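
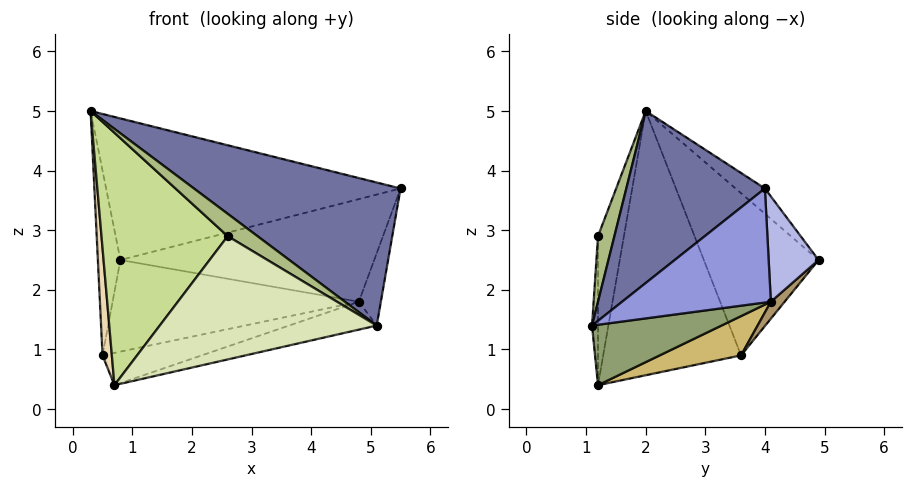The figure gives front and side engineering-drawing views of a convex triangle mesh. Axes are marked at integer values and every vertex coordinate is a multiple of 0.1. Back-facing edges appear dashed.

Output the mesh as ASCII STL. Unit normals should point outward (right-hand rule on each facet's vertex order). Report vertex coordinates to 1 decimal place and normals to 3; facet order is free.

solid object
 facet normal 0.404 -0.602 0.689
  outer loop
   vertex 5.1 1.1 1.4
   vertex 5.5 4.0 3.7
   vertex 0.3 2.0 5.0
  endloop
 endfacet
 facet normal -0.066 0.658 0.750
  outer loop
   vertex 0.8 4.9 2.5
   vertex 0.3 2.0 5.0
   vertex 5.5 4.0 3.7
  endloop
 endfacet
 facet normal 0.932 0.138 -0.336
  outer loop
   vertex 4.8 4.1 1.8
   vertex 5.5 4.0 3.7
   vertex 5.1 1.1 1.4
  endloop
 endfacet
 facet normal 0.193 0.981 -0.019
  outer loop
   vertex 4.8 4.1 1.8
   vertex 0.8 4.9 2.5
   vertex 5.5 4.0 3.7
  endloop
 endfacet
 facet normal 0.222 0.151 -0.963
  outer loop
   vertex 4.8 4.1 1.8
   vertex 5.1 1.1 1.4
   vertex 0.7 1.2 0.4
  endloop
 endfacet
 facet normal 0.365 -0.664 0.653
  outer loop
   vertex 2.6 1.2 2.9
   vertex 5.1 1.1 1.4
   vertex 0.3 2.0 5.0
  endloop
 endfacet
 facet normal -0.199 -0.968 0.151
  outer loop
   vertex 2.6 1.2 2.9
   vertex 0.3 2.0 5.0
   vertex 0.7 1.2 0.4
  endloop
 endfacet
 facet normal -0.027 -0.999 0.021
  outer loop
   vertex 2.6 1.2 2.9
   vertex 0.7 1.2 0.4
   vertex 5.1 1.1 1.4
  endloop
 endfacet
 facet normal 0.043 0.771 -0.635
  outer loop
   vertex 0.5 3.6 0.9
   vertex 0.8 4.9 2.5
   vertex 4.8 4.1 1.8
  endloop
 endfacet
 facet normal 0.176 0.215 -0.961
  outer loop
   vertex 0.5 3.6 0.9
   vertex 4.8 4.1 1.8
   vertex 0.7 1.2 0.4
  endloop
 endfacet
 facet normal -0.981 0.193 0.027
  outer loop
   vertex 0.5 3.6 0.9
   vertex 0.3 2.0 5.0
   vertex 0.8 4.9 2.5
  endloop
 endfacet
 facet normal -0.995 -0.067 -0.075
  outer loop
   vertex 0.5 3.6 0.9
   vertex 0.7 1.2 0.4
   vertex 0.3 2.0 5.0
  endloop
 endfacet
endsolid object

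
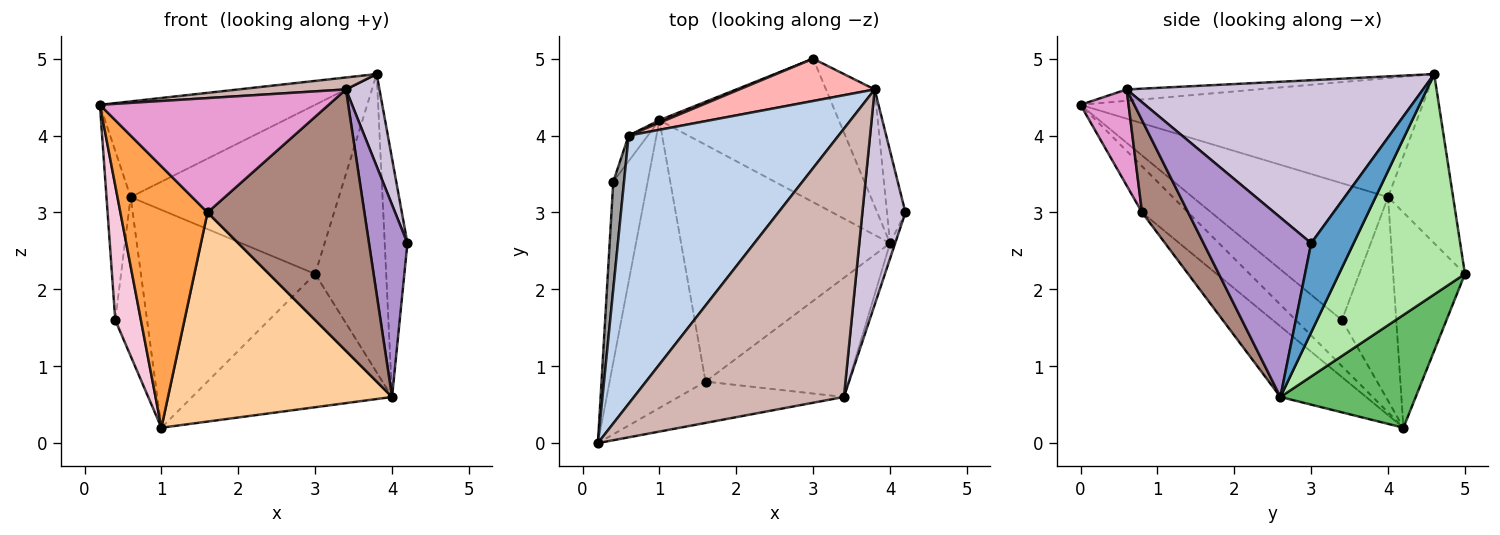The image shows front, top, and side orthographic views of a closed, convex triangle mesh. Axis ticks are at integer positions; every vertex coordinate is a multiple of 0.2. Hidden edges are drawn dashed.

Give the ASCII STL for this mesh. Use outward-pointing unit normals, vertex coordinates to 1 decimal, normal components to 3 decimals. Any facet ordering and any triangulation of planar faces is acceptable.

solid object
 facet normal 0.868 0.464 -0.180
  outer loop
   vertex 4.0 2.6 0.6
   vertex 3.8 4.6 4.8
   vertex 4.2 3.0 2.6
  endloop
 endfacet
 facet normal -0.471 0.296 0.831
  outer loop
   vertex 0.6 4.0 3.2
   vertex 0.2 0.0 4.4
   vertex 3.8 4.6 4.8
  endloop
 endfacet
 facet normal -0.335 -0.633 -0.697
  outer loop
   vertex 1.6 0.8 3.0
   vertex 0.2 0.0 4.4
   vertex 1.0 4.2 0.2
  endloop
 endfacet
 facet normal -0.245 -0.642 -0.727
  outer loop
   vertex 1.6 0.8 3.0
   vertex 1.0 4.2 0.2
   vertex 4.0 2.6 0.6
  endloop
 endfacet
 facet normal 0.418 0.618 -0.666
  outer loop
   vertex 3.0 5.0 2.2
   vertex 4.0 2.6 0.6
   vertex 1.0 4.2 0.2
  endloop
 endfacet
 facet normal 0.855 0.482 -0.189
  outer loop
   vertex 3.0 5.0 2.2
   vertex 3.8 4.6 4.8
   vertex 4.0 2.6 0.6
  endloop
 endfacet
 facet normal -0.381 0.925 0.011
  outer loop
   vertex 3.0 5.0 2.2
   vertex 1.0 4.2 0.2
   vertex 0.6 4.0 3.2
  endloop
 endfacet
 facet normal -0.290 0.928 0.232
  outer loop
   vertex 3.0 5.0 2.2
   vertex 0.6 4.0 3.2
   vertex 3.8 4.6 4.8
  endloop
 endfacet
 facet normal 0.941 -0.336 -0.027
  outer loop
   vertex 3.4 0.6 4.6
   vertex 4.0 2.6 0.6
   vertex 4.2 3.0 2.6
  endloop
 endfacet
 facet normal 0.961 -0.109 0.254
  outer loop
   vertex 3.4 0.6 4.6
   vertex 4.2 3.0 2.6
   vertex 3.8 4.6 4.8
  endloop
 endfacet
 facet normal 0.259 -0.879 -0.401
  outer loop
   vertex 3.4 0.6 4.6
   vertex 1.6 0.8 3.0
   vertex 4.0 2.6 0.6
  endloop
 endfacet
 facet normal -0.054 -0.044 0.998
  outer loop
   vertex 3.4 0.6 4.6
   vertex 3.8 4.6 4.8
   vertex 0.2 0.0 4.4
  endloop
 endfacet
 facet normal 0.194 -0.923 -0.333
  outer loop
   vertex 3.4 0.6 4.6
   vertex 0.2 0.0 4.4
   vertex 1.6 0.8 3.0
  endloop
 endfacet
 facet normal -0.732 -0.407 -0.546
  outer loop
   vertex 0.4 3.4 1.6
   vertex 1.0 4.2 0.2
   vertex 0.2 0.0 4.4
  endloop
 endfacet
 facet normal -0.989 0.122 0.078
  outer loop
   vertex 0.4 3.4 1.6
   vertex 0.2 0.0 4.4
   vertex 0.6 4.0 3.2
  endloop
 endfacet
 facet normal -0.860 0.503 -0.081
  outer loop
   vertex 0.4 3.4 1.6
   vertex 0.6 4.0 3.2
   vertex 1.0 4.2 0.2
  endloop
 endfacet
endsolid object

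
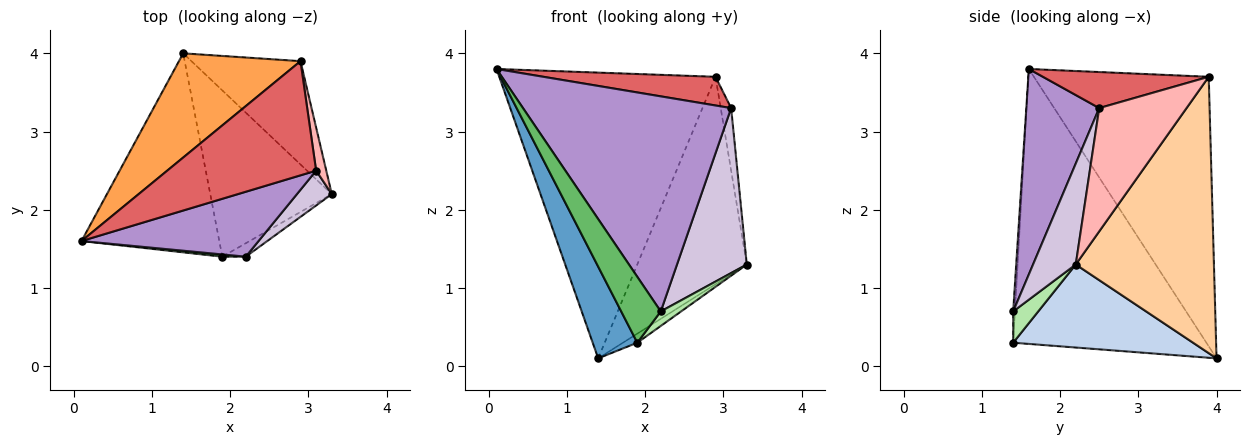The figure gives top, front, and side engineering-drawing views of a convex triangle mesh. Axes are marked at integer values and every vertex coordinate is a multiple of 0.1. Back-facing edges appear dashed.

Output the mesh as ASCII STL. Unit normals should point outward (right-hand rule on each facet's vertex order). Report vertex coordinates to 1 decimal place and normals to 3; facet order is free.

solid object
 facet normal -0.876 -0.202 -0.439
  outer loop
   vertex 1.9 1.4 0.3
   vertex 0.1 1.6 3.8
   vertex 1.4 4.0 0.1
  endloop
 endfacet
 facet normal 0.564 0.045 -0.825
  outer loop
   vertex 1.9 1.4 0.3
   vertex 1.4 4.0 0.1
   vertex 3.3 2.2 1.3
  endloop
 endfacet
 facet normal -0.605 0.748 0.273
  outer loop
   vertex 2.9 3.9 3.7
   vertex 1.4 4.0 0.1
   vertex 0.1 1.6 3.8
  endloop
 endfacet
 facet normal 0.749 0.593 -0.295
  outer loop
   vertex 2.9 3.9 3.7
   vertex 3.3 2.2 1.3
   vertex 1.4 4.0 0.1
  endloop
 endfacet
 facet normal -0.045 -0.998 0.034
  outer loop
   vertex 2.2 1.4 0.7
   vertex 0.1 1.6 3.8
   vertex 1.9 1.4 0.3
  endloop
 endfacet
 facet normal 0.671 -0.545 -0.503
  outer loop
   vertex 2.2 1.4 0.7
   vertex 1.9 1.4 0.3
   vertex 3.3 2.2 1.3
  endloop
 endfacet
 facet normal 0.229 -0.237 0.944
  outer loop
   vertex 3.1 2.5 3.3
   vertex 2.9 3.9 3.7
   vertex 0.1 1.6 3.8
  endloop
 endfacet
 facet normal 0.990 0.118 0.081
  outer loop
   vertex 3.1 2.5 3.3
   vertex 3.3 2.2 1.3
   vertex 2.9 3.9 3.7
  endloop
 endfacet
 facet normal 0.318 -0.908 0.274
  outer loop
   vertex 3.1 2.5 3.3
   vertex 0.1 1.6 3.8
   vertex 2.2 1.4 0.7
  endloop
 endfacet
 facet normal 0.514 -0.839 0.177
  outer loop
   vertex 3.1 2.5 3.3
   vertex 2.2 1.4 0.7
   vertex 3.3 2.2 1.3
  endloop
 endfacet
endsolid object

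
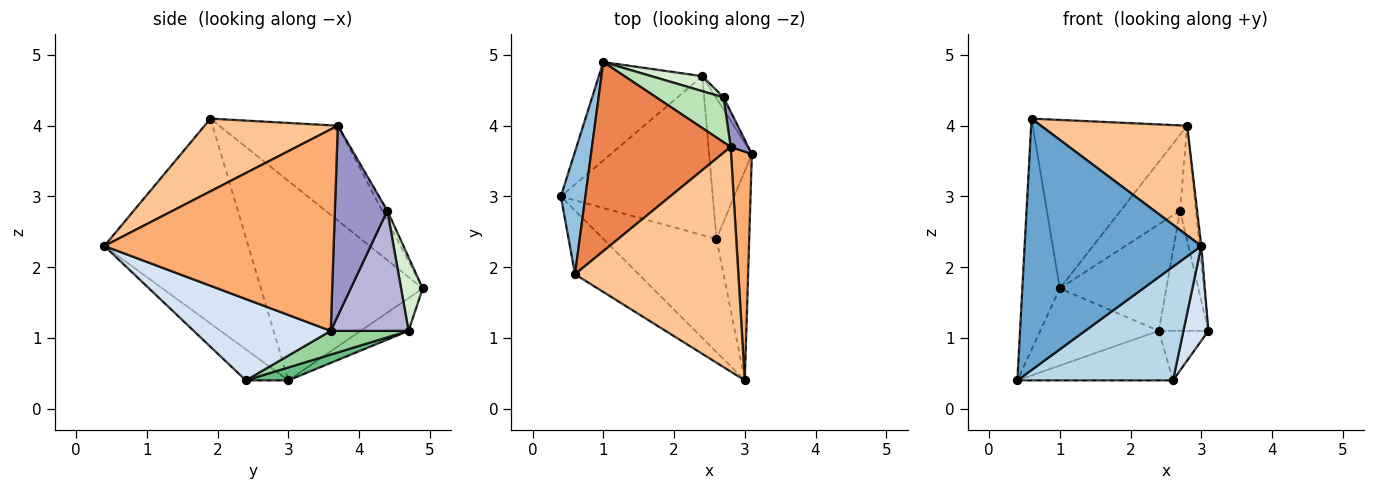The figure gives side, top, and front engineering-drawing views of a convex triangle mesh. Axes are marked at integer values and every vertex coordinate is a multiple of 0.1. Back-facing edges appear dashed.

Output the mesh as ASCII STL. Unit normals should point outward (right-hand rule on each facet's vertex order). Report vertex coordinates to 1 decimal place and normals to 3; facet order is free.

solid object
 facet normal -0.620 -0.761 -0.193
  outer loop
   vertex 0.6 1.9 4.1
   vertex 0.4 3.0 0.4
   vertex 3.0 0.4 2.3
  endloop
 endfacet
 facet normal -0.967 0.224 0.119
  outer loop
   vertex 1.0 4.9 1.7
   vertex 0.4 3.0 0.4
   vertex 0.6 1.9 4.1
  endloop
 endfacet
 facet normal -0.190 -0.696 -0.693
  outer loop
   vertex 2.6 2.4 0.4
   vertex 3.0 0.4 2.3
   vertex 0.4 3.0 0.4
  endloop
 endfacet
 facet normal 0.915 -0.167 -0.368
  outer loop
   vertex 2.6 2.4 0.4
   vertex 3.1 3.6 1.1
   vertex 3.0 0.4 2.3
  endloop
 endfacet
 facet normal -0.455 0.593 0.665
  outer loop
   vertex 2.8 3.7 4.0
   vertex 1.0 4.9 1.7
   vertex 0.6 1.9 4.1
  endloop
 endfacet
 facet normal 0.995 0.007 0.103
  outer loop
   vertex 2.8 3.7 4.0
   vertex 3.0 0.4 2.3
   vertex 3.1 3.6 1.1
  endloop
 endfacet
 facet normal 0.371 -0.407 0.834
  outer loop
   vertex 2.8 3.7 4.0
   vertex 0.6 1.9 4.1
   vertex 3.0 0.4 2.3
  endloop
 endfacet
 facet normal -0.242 0.599 -0.764
  outer loop
   vertex 2.4 4.7 1.1
   vertex 0.4 3.0 0.4
   vertex 1.0 4.9 1.7
  endloop
 endfacet
 facet normal 0.081 0.297 -0.952
  outer loop
   vertex 2.4 4.7 1.1
   vertex 2.6 2.4 0.4
   vertex 0.4 3.0 0.4
  endloop
 endfacet
 facet normal 0.463 0.295 -0.836
  outer loop
   vertex 2.4 4.7 1.1
   vertex 3.1 3.6 1.1
   vertex 2.6 2.4 0.4
  endloop
 endfacet
 facet normal -0.076 0.859 0.507
  outer loop
   vertex 2.7 4.4 2.8
   vertex 1.0 4.9 1.7
   vertex 2.8 3.7 4.0
  endloop
 endfacet
 facet normal 0.197 0.971 0.137
  outer loop
   vertex 2.7 4.4 2.8
   vertex 2.4 4.7 1.1
   vertex 1.0 4.9 1.7
  endloop
 endfacet
 facet normal 0.953 0.288 0.089
  outer loop
   vertex 2.7 4.4 2.8
   vertex 2.8 3.7 4.0
   vertex 3.1 3.6 1.1
  endloop
 endfacet
 facet normal 0.842 0.536 -0.054
  outer loop
   vertex 2.7 4.4 2.8
   vertex 3.1 3.6 1.1
   vertex 2.4 4.7 1.1
  endloop
 endfacet
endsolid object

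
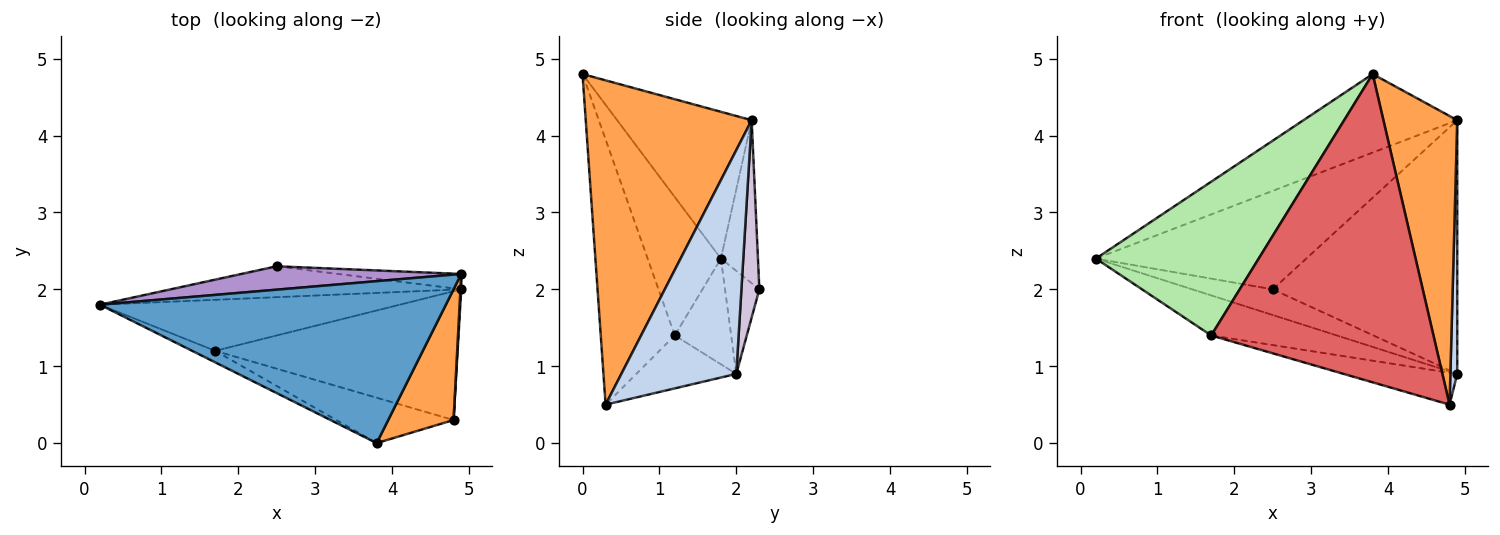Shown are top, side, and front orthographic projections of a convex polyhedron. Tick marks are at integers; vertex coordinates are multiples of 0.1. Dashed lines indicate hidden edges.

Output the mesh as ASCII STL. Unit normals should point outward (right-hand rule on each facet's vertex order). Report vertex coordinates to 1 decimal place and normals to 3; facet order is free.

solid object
 facet normal -0.357 0.408 0.841
  outer loop
   vertex 4.9 2.2 4.2
   vertex 0.2 1.8 2.4
   vertex 3.8 0.0 4.8
  endloop
 endfacet
 facet normal 0.998 -0.060 0.004
  outer loop
   vertex 4.9 2.2 4.2
   vertex 4.8 0.3 0.5
   vertex 4.9 2.0 0.9
  endloop
 endfacet
 facet normal 0.899 -0.400 0.181
  outer loop
   vertex 4.9 2.2 4.2
   vertex 3.8 0.0 4.8
   vertex 4.8 0.3 0.5
  endloop
 endfacet
 facet normal -0.267 0.595 -0.758
  outer loop
   vertex 1.7 1.2 1.4
   vertex 0.2 1.8 2.4
   vertex 4.9 2.0 0.9
  endloop
 endfacet
 facet normal -0.207 0.236 -0.949
  outer loop
   vertex 1.7 1.2 1.4
   vertex 4.9 2.0 0.9
   vertex 4.8 0.3 0.5
  endloop
 endfacet
 facet normal -0.409 -0.910 -0.068
  outer loop
   vertex 1.7 1.2 1.4
   vertex 3.8 0.0 4.8
   vertex 0.2 1.8 2.4
  endloop
 endfacet
 facet normal -0.313 -0.940 -0.138
  outer loop
   vertex 1.7 1.2 1.4
   vertex 4.8 0.3 0.5
   vertex 3.8 0.0 4.8
  endloop
 endfacet
 facet normal -0.263 0.616 -0.742
  outer loop
   vertex 2.5 2.3 2.0
   vertex 4.9 2.0 0.9
   vertex 0.2 1.8 2.4
  endloop
 endfacet
 facet normal -0.169 0.959 0.228
  outer loop
   vertex 2.5 2.3 2.0
   vertex 0.2 1.8 2.4
   vertex 4.9 2.2 4.2
  endloop
 endfacet
 facet normal 0.097 0.994 -0.060
  outer loop
   vertex 2.5 2.3 2.0
   vertex 4.9 2.2 4.2
   vertex 4.9 2.0 0.9
  endloop
 endfacet
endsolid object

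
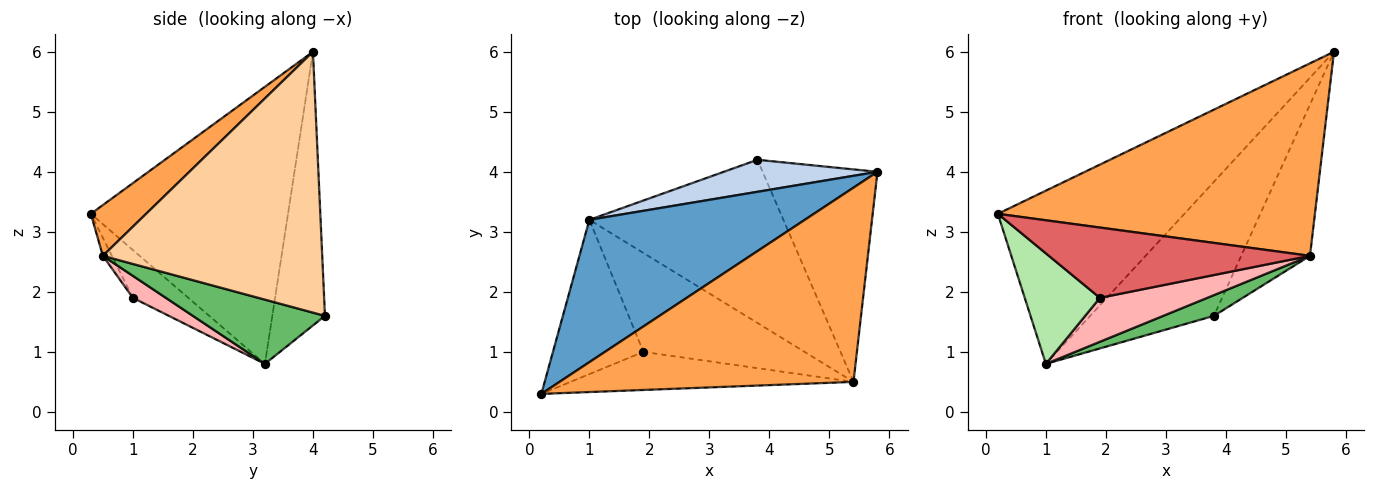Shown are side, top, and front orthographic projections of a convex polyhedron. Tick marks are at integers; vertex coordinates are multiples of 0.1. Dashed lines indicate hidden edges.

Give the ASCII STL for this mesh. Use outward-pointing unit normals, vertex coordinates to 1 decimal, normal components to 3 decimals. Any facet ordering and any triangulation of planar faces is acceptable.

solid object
 facet normal -0.632 0.598 0.492
  outer loop
   vertex 1.0 3.2 0.8
   vertex 0.2 0.3 3.3
   vertex 5.8 4.0 6.0
  endloop
 endfacet
 facet normal -0.382 0.899 0.215
  outer loop
   vertex 3.8 4.2 1.6
   vertex 1.0 3.2 0.8
   vertex 5.8 4.0 6.0
  endloop
 endfacet
 facet normal 0.122 -0.699 0.705
  outer loop
   vertex 5.4 0.5 2.6
   vertex 5.8 4.0 6.0
   vertex 0.2 0.3 3.3
  endloop
 endfacet
 facet normal 0.880 0.276 -0.387
  outer loop
   vertex 5.4 0.5 2.6
   vertex 3.8 4.2 1.6
   vertex 5.8 4.0 6.0
  endloop
 endfacet
 facet normal 0.312 -0.120 -0.942
  outer loop
   vertex 5.4 0.5 2.6
   vertex 1.0 3.2 0.8
   vertex 3.8 4.2 1.6
  endloop
 endfacet
 facet normal -0.395 -0.535 -0.747
  outer loop
   vertex 1.9 1.0 1.9
   vertex 0.2 0.3 3.3
   vertex 1.0 3.2 0.8
  endloop
 endfacet
 facet normal -0.030 -0.879 -0.476
  outer loop
   vertex 1.9 1.0 1.9
   vertex 5.4 0.5 2.6
   vertex 0.2 0.3 3.3
  endloop
 endfacet
 facet normal 0.124 -0.403 -0.907
  outer loop
   vertex 1.9 1.0 1.9
   vertex 1.0 3.2 0.8
   vertex 5.4 0.5 2.6
  endloop
 endfacet
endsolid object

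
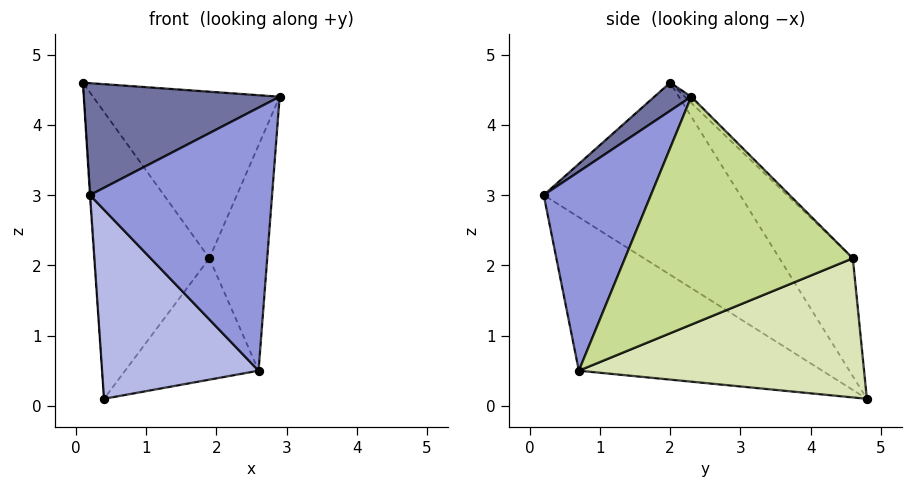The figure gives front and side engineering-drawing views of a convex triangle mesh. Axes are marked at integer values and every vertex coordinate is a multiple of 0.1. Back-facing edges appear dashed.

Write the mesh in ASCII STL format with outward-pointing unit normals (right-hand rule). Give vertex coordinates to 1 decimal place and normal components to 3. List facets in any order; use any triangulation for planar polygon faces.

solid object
 facet normal 0.123 -0.655 0.745
  outer loop
   vertex 0.2 0.2 3.0
   vertex 2.9 2.3 4.4
   vertex 0.1 2.0 4.6
  endloop
 endfacet
 facet normal -0.998 0.002 -0.065
  outer loop
   vertex 0.2 0.2 3.0
   vertex 0.1 2.0 4.6
   vertex 0.4 4.8 0.1
  endloop
 endfacet
 facet normal 0.484 -0.822 0.300
  outer loop
   vertex 2.6 0.7 0.5
   vertex 2.9 2.3 4.4
   vertex 0.2 0.2 3.0
  endloop
 endfacet
 facet normal -0.620 -0.399 -0.675
  outer loop
   vertex 2.6 0.7 0.5
   vertex 0.2 0.2 3.0
   vertex 0.4 4.8 0.1
  endloop
 endfacet
 facet normal -0.024 0.702 0.712
  outer loop
   vertex 1.9 4.6 2.1
   vertex 0.1 2.0 4.6
   vertex 2.9 2.3 4.4
  endloop
 endfacet
 facet normal -0.484 0.757 0.439
  outer loop
   vertex 1.9 4.6 2.1
   vertex 0.4 4.8 0.1
   vertex 0.1 2.0 4.6
  endloop
 endfacet
 facet normal 0.955 0.242 -0.173
  outer loop
   vertex 1.9 4.6 2.1
   vertex 2.9 2.3 4.4
   vertex 2.6 0.7 0.5
  endloop
 endfacet
 facet normal 0.764 0.358 -0.537
  outer loop
   vertex 1.9 4.6 2.1
   vertex 2.6 0.7 0.5
   vertex 0.4 4.8 0.1
  endloop
 endfacet
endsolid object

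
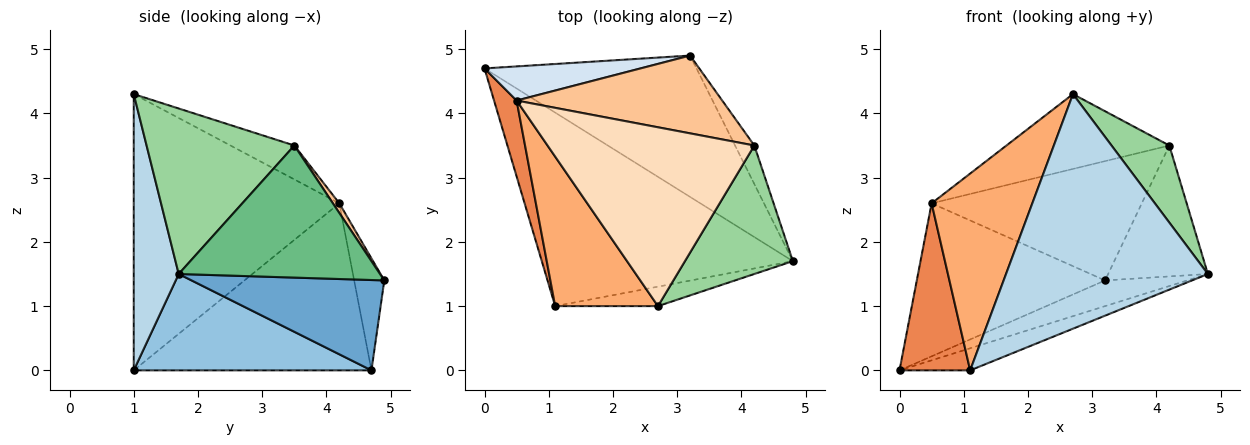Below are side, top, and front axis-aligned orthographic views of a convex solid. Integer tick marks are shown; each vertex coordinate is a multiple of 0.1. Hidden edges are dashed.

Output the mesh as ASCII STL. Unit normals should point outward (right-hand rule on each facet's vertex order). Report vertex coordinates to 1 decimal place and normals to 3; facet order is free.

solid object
 facet normal 0.387 0.165 -0.907
  outer loop
   vertex 3.2 4.9 1.4
   vertex 4.8 1.7 1.5
   vertex 0.0 4.7 0.0
  endloop
 endfacet
 facet normal 0.356 0.106 -0.928
  outer loop
   vertex 1.1 1.0 0.0
   vertex 0.0 4.7 0.0
   vertex 4.8 1.7 1.5
  endloop
 endfacet
 facet normal 0.217 -0.973 -0.081
  outer loop
   vertex 1.1 1.0 0.0
   vertex 4.8 1.7 1.5
   vertex 2.7 1.0 4.3
  endloop
 endfacet
 facet normal -0.154 0.964 0.215
  outer loop
   vertex 0.5 4.2 2.6
   vertex 3.2 4.9 1.4
   vertex 0.0 4.7 0.0
  endloop
 endfacet
 facet normal -0.951 -0.283 0.128
  outer loop
   vertex 0.5 4.2 2.6
   vertex 0.0 4.7 0.0
   vertex 1.1 1.0 0.0
  endloop
 endfacet
 facet normal -0.852 -0.417 0.317
  outer loop
   vertex 0.5 4.2 2.6
   vertex 1.1 1.0 0.0
   vertex 2.7 1.0 4.3
  endloop
 endfacet
 facet normal 0.026 0.837 0.546
  outer loop
   vertex 4.2 3.5 3.5
   vertex 3.2 4.9 1.4
   vertex 0.5 4.2 2.6
  endloop
 endfacet
 facet normal -0.150 0.382 0.912
  outer loop
   vertex 4.2 3.5 3.5
   vertex 0.5 4.2 2.6
   vertex 2.7 1.0 4.3
  endloop
 endfacet
 facet normal 0.888 0.440 -0.130
  outer loop
   vertex 4.2 3.5 3.5
   vertex 4.8 1.7 1.5
   vertex 3.2 4.9 1.4
  endloop
 endfacet
 facet normal 0.796 -0.311 0.519
  outer loop
   vertex 4.2 3.5 3.5
   vertex 2.7 1.0 4.3
   vertex 4.8 1.7 1.5
  endloop
 endfacet
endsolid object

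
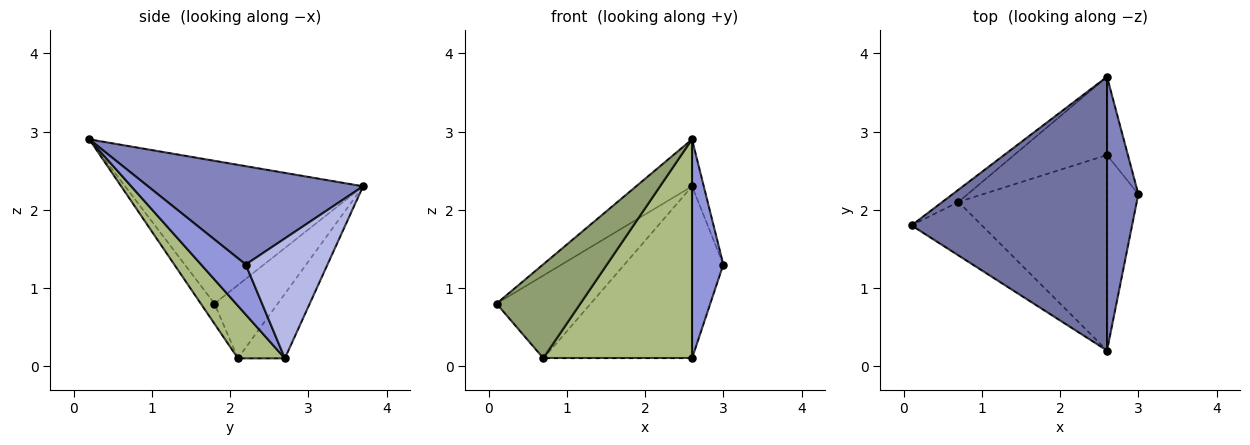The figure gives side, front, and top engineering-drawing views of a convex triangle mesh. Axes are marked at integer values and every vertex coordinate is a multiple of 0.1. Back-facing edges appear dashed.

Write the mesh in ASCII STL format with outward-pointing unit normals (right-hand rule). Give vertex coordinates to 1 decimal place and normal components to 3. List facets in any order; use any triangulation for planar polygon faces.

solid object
 facet normal -0.584 0.137 0.800
  outer loop
   vertex 2.6 3.7 2.3
   vertex 0.1 1.8 0.8
   vertex 2.6 0.2 2.9
  endloop
 endfacet
 facet normal 0.952 0.052 0.303
  outer loop
   vertex 2.6 3.7 2.3
   vertex 2.6 0.2 2.9
   vertex 3.0 2.2 1.3
  endloop
 endfacet
 facet normal 0.729 -0.510 -0.456
  outer loop
   vertex 2.6 2.7 0.1
   vertex 3.0 2.2 1.3
   vertex 2.6 0.2 2.9
  endloop
 endfacet
 facet normal 0.922 0.353 -0.160
  outer loop
   vertex 2.6 2.7 0.1
   vertex 2.6 3.7 2.3
   vertex 3.0 2.2 1.3
  endloop
 endfacet
 facet normal -0.140 -0.861 -0.489
  outer loop
   vertex 0.7 2.1 0.1
   vertex 2.6 0.2 2.9
   vertex 0.1 1.8 0.8
  endloop
 endfacet
 facet normal 0.229 -0.726 -0.648
  outer loop
   vertex 0.7 2.1 0.1
   vertex 2.6 2.7 0.1
   vertex 2.6 0.2 2.9
  endloop
 endfacet
 facet normal -0.553 0.824 -0.121
  outer loop
   vertex 0.7 2.1 0.1
   vertex 0.1 1.8 0.8
   vertex 2.6 3.7 2.3
  endloop
 endfacet
 facet normal -0.276 0.875 -0.398
  outer loop
   vertex 0.7 2.1 0.1
   vertex 2.6 3.7 2.3
   vertex 2.6 2.7 0.1
  endloop
 endfacet
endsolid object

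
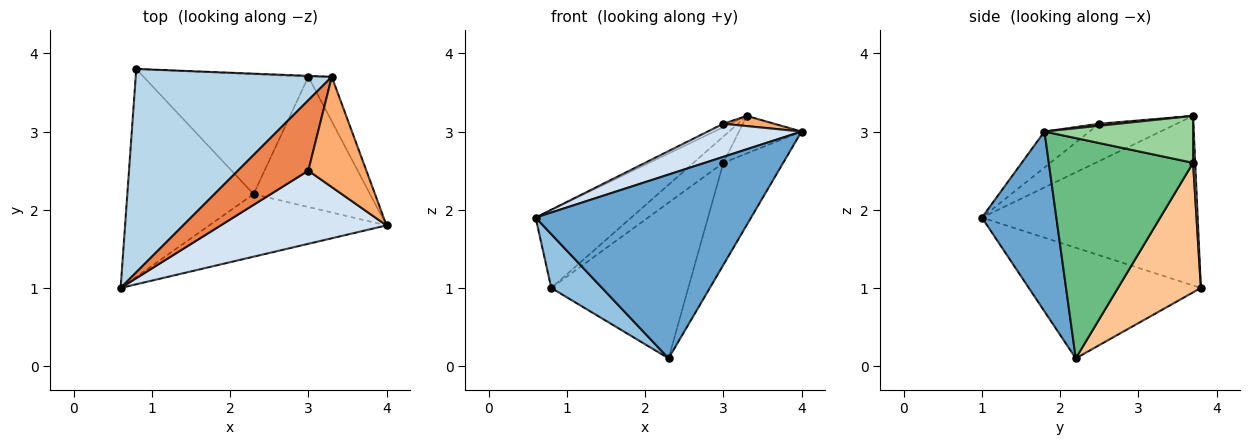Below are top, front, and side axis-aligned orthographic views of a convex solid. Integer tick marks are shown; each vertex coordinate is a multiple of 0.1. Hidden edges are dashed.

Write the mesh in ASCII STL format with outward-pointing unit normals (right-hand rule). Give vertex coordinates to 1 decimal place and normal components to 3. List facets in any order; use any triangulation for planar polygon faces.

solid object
 facet normal 0.311 -0.900 -0.306
  outer loop
   vertex 2.3 2.2 0.1
   vertex 4.0 1.8 3.0
   vertex 0.6 1.0 1.9
  endloop
 endfacet
 facet normal -0.647 -0.191 -0.738
  outer loop
   vertex 2.3 2.2 0.1
   vertex 0.6 1.0 1.9
   vertex 0.8 3.8 1.0
  endloop
 endfacet
 facet normal -0.628 0.278 0.727
  outer loop
   vertex 3.3 3.7 3.2
   vertex 0.8 3.8 1.0
   vertex 0.6 1.0 1.9
  endloop
 endfacet
 facet normal -0.194 -0.405 0.894
  outer loop
   vertex 3.0 2.5 3.1
   vertex 0.6 1.0 1.9
   vertex 4.0 1.8 3.0
  endloop
 endfacet
 facet normal -0.468 0.044 0.882
  outer loop
   vertex 3.0 2.5 3.1
   vertex 3.3 3.7 3.2
   vertex 0.6 1.0 1.9
  endloop
 endfacet
 facet normal 0.035 -0.092 0.995
  outer loop
   vertex 3.0 2.5 3.1
   vertex 4.0 1.8 3.0
   vertex 3.3 3.7 3.2
  endloop
 endfacet
 facet normal 0.432 0.715 -0.550
  outer loop
   vertex 3.0 3.7 2.6
   vertex 2.3 2.2 0.1
   vertex 0.8 3.8 1.0
  endloop
 endfacet
 facet normal 0.071 0.997 -0.036
  outer loop
   vertex 3.0 3.7 2.6
   vertex 0.8 3.8 1.0
   vertex 3.3 3.7 3.2
  endloop
 endfacet
 facet normal 0.830 0.344 -0.439
  outer loop
   vertex 3.0 3.7 2.6
   vertex 4.0 1.8 3.0
   vertex 2.3 2.2 0.1
  endloop
 endfacet
 facet normal 0.837 0.352 -0.419
  outer loop
   vertex 3.0 3.7 2.6
   vertex 3.3 3.7 3.2
   vertex 4.0 1.8 3.0
  endloop
 endfacet
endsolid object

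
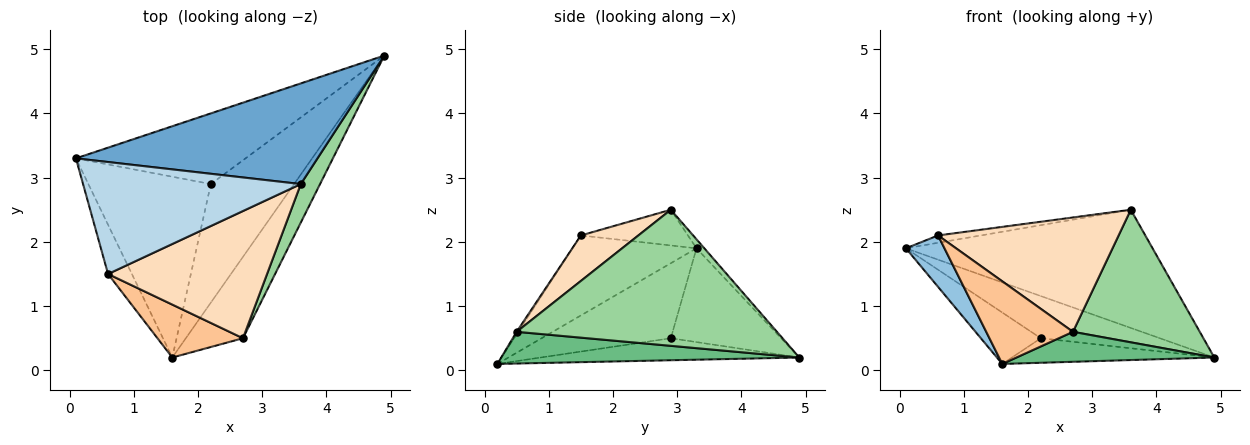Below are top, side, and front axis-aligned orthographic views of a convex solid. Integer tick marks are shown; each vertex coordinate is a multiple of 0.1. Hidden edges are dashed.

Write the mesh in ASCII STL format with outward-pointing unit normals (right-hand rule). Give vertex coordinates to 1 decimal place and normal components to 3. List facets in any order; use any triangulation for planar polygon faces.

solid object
 facet normal -0.024 0.761 0.648
  outer loop
   vertex 3.6 2.9 2.5
   vertex 4.9 4.9 0.2
   vertex 0.1 3.3 1.9
  endloop
 endfacet
 facet normal -0.918 -0.286 -0.274
  outer loop
   vertex 0.6 1.5 2.1
   vertex 0.1 3.3 1.9
   vertex 1.6 0.2 0.1
  endloop
 endfacet
 facet normal -0.161 0.065 0.985
  outer loop
   vertex 0.6 1.5 2.1
   vertex 3.6 2.9 2.5
   vertex 0.1 3.3 1.9
  endloop
 endfacet
 facet normal -0.429 0.463 -0.776
  outer loop
   vertex 2.2 2.9 0.5
   vertex 0.1 3.3 1.9
   vertex 4.9 4.9 0.2
  endloop
 endfacet
 facet normal -0.508 0.236 -0.829
  outer loop
   vertex 2.2 2.9 0.5
   vertex 1.6 0.2 0.1
   vertex 0.1 3.3 1.9
  endloop
 endfacet
 facet normal -0.251 0.196 -0.948
  outer loop
   vertex 2.2 2.9 0.5
   vertex 4.9 4.9 0.2
   vertex 1.6 0.2 0.1
  endloop
 endfacet
 facet normal -0.016 -0.842 0.539
  outer loop
   vertex 2.7 0.5 0.6
   vertex 0.6 1.5 2.1
   vertex 1.6 0.2 0.1
  endloop
 endfacet
 facet normal 0.208 -0.654 0.727
  outer loop
   vertex 2.7 0.5 0.6
   vertex 3.6 2.9 2.5
   vertex 0.6 1.5 2.1
  endloop
 endfacet
 facet normal 0.462 -0.307 -0.832
  outer loop
   vertex 2.7 0.5 0.6
   vertex 1.6 0.2 0.1
   vertex 4.9 4.9 0.2
  endloop
 endfacet
 facet normal 0.892 -0.434 0.126
  outer loop
   vertex 2.7 0.5 0.6
   vertex 4.9 4.9 0.2
   vertex 3.6 2.9 2.5
  endloop
 endfacet
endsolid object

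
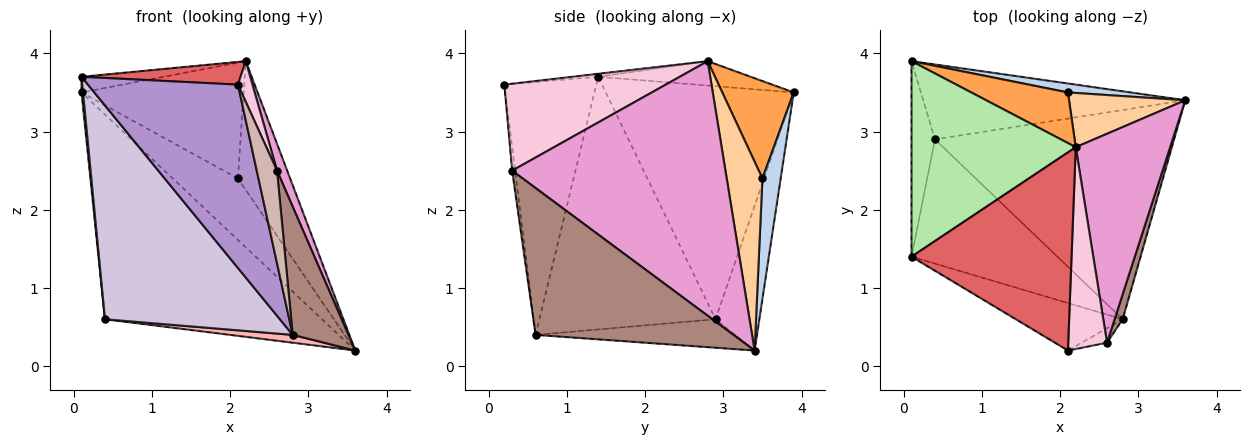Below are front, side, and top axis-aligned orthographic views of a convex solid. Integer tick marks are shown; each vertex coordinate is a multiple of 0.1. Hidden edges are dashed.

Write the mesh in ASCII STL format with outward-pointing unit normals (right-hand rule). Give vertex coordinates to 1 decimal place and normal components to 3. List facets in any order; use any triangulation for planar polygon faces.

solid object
 facet normal -0.186 0.923 -0.337
  outer loop
   vertex 0.4 2.9 0.6
   vertex 0.1 3.9 3.5
   vertex 3.6 3.4 0.2
  endloop
 endfacet
 facet normal 0.267 0.954 0.139
  outer loop
   vertex 2.1 3.5 2.4
   vertex 3.6 3.4 0.2
   vertex 0.1 3.9 3.5
  endloop
 endfacet
 facet normal 0.374 0.850 0.372
  outer loop
   vertex 2.1 3.5 2.4
   vertex 0.1 3.9 3.5
   vertex 2.2 2.8 3.9
  endloop
 endfacet
 facet normal 0.533 0.780 0.328
  outer loop
   vertex 2.1 3.5 2.4
   vertex 2.2 2.8 3.9
   vertex 3.6 3.4 0.2
  endloop
 endfacet
 facet normal -0.995 -0.008 -0.100
  outer loop
   vertex 0.1 1.4 3.7
   vertex 0.1 3.9 3.5
   vertex 0.4 2.9 0.6
  endloop
 endfacet
 facet normal -0.147 0.079 0.986
  outer loop
   vertex 0.1 1.4 3.7
   vertex 2.2 2.8 3.9
   vertex 0.1 3.9 3.5
  endloop
 endfacet
 facet normal -0.019 -0.114 0.993
  outer loop
   vertex 0.1 1.4 3.7
   vertex 2.1 0.2 3.6
   vertex 2.2 2.8 3.9
  endloop
 endfacet
 facet normal -0.118 -0.037 -0.992
  outer loop
   vertex 2.8 0.6 0.4
   vertex 0.4 2.9 0.6
   vertex 3.6 3.4 0.2
  endloop
 endfacet
 facet normal -0.510 -0.833 -0.216
  outer loop
   vertex 2.8 0.6 0.4
   vertex 2.1 0.2 3.6
   vertex 0.1 1.4 3.7
  endloop
 endfacet
 facet normal -0.657 -0.652 -0.379
  outer loop
   vertex 2.8 0.6 0.4
   vertex 0.1 1.4 3.7
   vertex 0.4 2.9 0.6
  endloop
 endfacet
 facet normal 0.961 -0.271 0.053
  outer loop
   vertex 2.6 0.3 2.5
   vertex 2.8 0.6 0.4
   vertex 3.6 3.4 0.2
  endloop
 endfacet
 facet normal -0.141 -0.978 -0.153
  outer loop
   vertex 2.6 0.3 2.5
   vertex 2.1 0.2 3.6
   vertex 2.8 0.6 0.4
  endloop
 endfacet
 facet normal 0.937 -0.045 0.347
  outer loop
   vertex 2.6 0.3 2.5
   vertex 3.6 3.4 0.2
   vertex 2.2 2.8 3.9
  endloop
 endfacet
 facet normal 0.910 -0.082 0.406
  outer loop
   vertex 2.6 0.3 2.5
   vertex 2.2 2.8 3.9
   vertex 2.1 0.2 3.6
  endloop
 endfacet
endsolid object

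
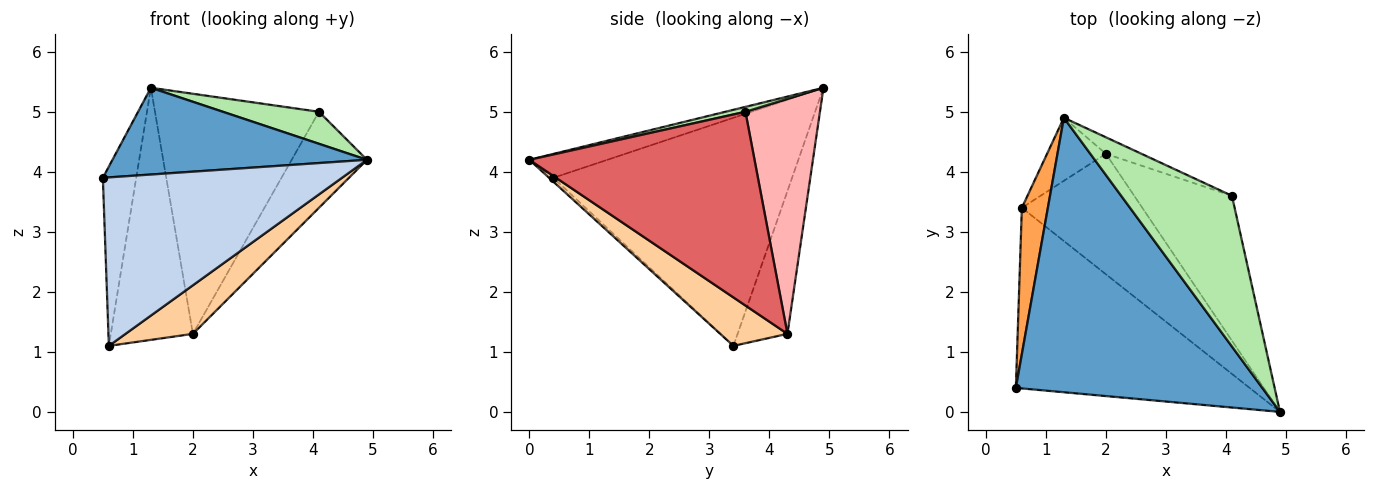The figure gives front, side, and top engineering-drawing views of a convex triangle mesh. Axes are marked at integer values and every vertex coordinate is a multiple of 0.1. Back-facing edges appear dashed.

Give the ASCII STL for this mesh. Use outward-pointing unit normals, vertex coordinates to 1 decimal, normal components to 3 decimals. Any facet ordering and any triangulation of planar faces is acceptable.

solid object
 facet normal -0.092 -0.300 0.949
  outer loop
   vertex 1.3 4.9 5.4
   vertex 0.5 0.4 3.9
   vertex 4.9 0.0 4.2
  endloop
 endfacet
 facet normal -0.012 -0.682 -0.731
  outer loop
   vertex 0.6 3.4 1.1
   vertex 4.9 0.0 4.2
   vertex 0.5 0.4 3.9
  endloop
 endfacet
 facet normal -0.984 0.138 0.112
  outer loop
   vertex 0.6 3.4 1.1
   vertex 0.5 0.4 3.9
   vertex 1.3 4.9 5.4
  endloop
 endfacet
 facet normal 0.349 -0.350 -0.869
  outer loop
   vertex 2.0 4.3 1.3
   vertex 4.9 0.0 4.2
   vertex 0.6 3.4 1.1
  endloop
 endfacet
 facet normal -0.508 0.836 -0.209
  outer loop
   vertex 2.0 4.3 1.3
   vertex 0.6 3.4 1.1
   vertex 1.3 4.9 5.4
  endloop
 endfacet
 facet normal 0.043 -0.208 0.977
  outer loop
   vertex 4.1 3.6 5.0
   vertex 1.3 4.9 5.4
   vertex 4.9 0.0 4.2
  endloop
 endfacet
 facet normal 0.856 0.286 -0.431
  outer loop
   vertex 4.1 3.6 5.0
   vertex 4.9 0.0 4.2
   vertex 2.0 4.3 1.3
  endloop
 endfacet
 facet normal 0.413 0.909 -0.062
  outer loop
   vertex 4.1 3.6 5.0
   vertex 2.0 4.3 1.3
   vertex 1.3 4.9 5.4
  endloop
 endfacet
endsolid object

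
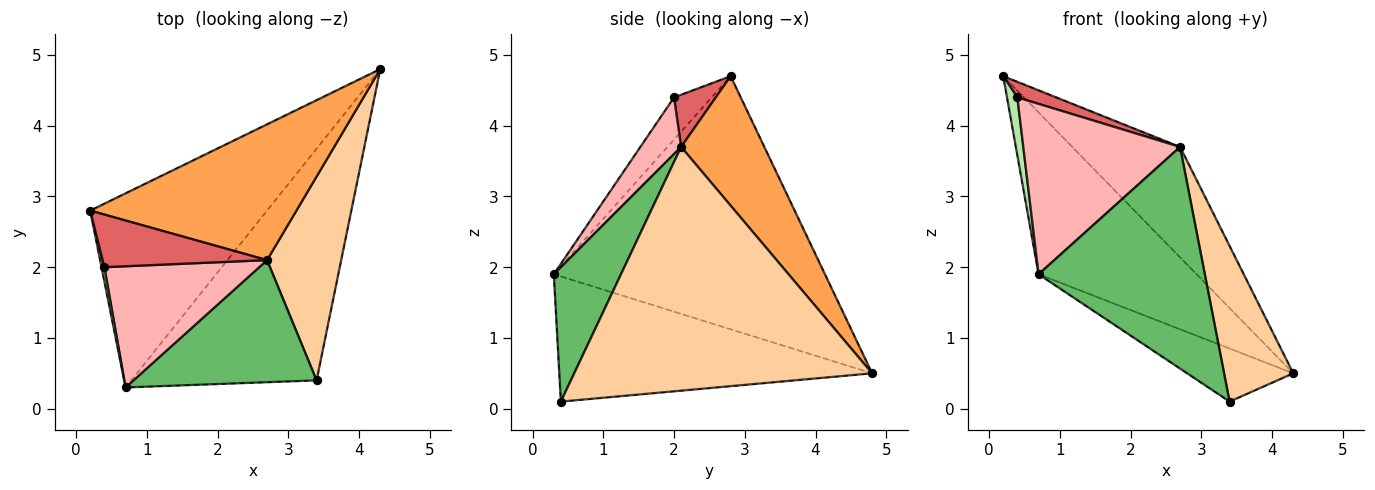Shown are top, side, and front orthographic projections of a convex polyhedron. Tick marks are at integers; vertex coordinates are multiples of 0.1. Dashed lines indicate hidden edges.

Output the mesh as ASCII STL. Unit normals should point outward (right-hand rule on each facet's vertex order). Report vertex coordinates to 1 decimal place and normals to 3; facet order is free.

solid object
 facet normal -0.740 0.431 -0.517
  outer loop
   vertex 0.7 0.3 1.9
   vertex 0.2 2.8 4.7
   vertex 4.3 4.8 0.5
  endloop
 endfacet
 facet normal -0.550 0.186 -0.814
  outer loop
   vertex 0.7 0.3 1.9
   vertex 4.3 4.8 0.5
   vertex 3.4 0.4 0.1
  endloop
 endfacet
 facet normal 0.438 0.567 0.698
  outer loop
   vertex 2.7 2.1 3.7
   vertex 4.3 4.8 0.5
   vertex 0.2 2.8 4.7
  endloop
 endfacet
 facet normal 0.934 -0.217 0.284
  outer loop
   vertex 2.7 2.1 3.7
   vertex 3.4 0.4 0.1
   vertex 4.3 4.8 0.5
  endloop
 endfacet
 facet normal 0.334 -0.826 0.455
  outer loop
   vertex 2.7 2.1 3.7
   vertex 0.7 0.3 1.9
   vertex 3.4 0.4 0.1
  endloop
 endfacet
 facet normal -0.962 -0.265 0.065
  outer loop
   vertex 0.4 2.0 4.4
   vertex 0.2 2.8 4.7
   vertex 0.7 0.3 1.9
  endloop
 endfacet
 facet normal 0.291 -0.271 0.917
  outer loop
   vertex 0.4 2.0 4.4
   vertex 2.7 2.1 3.7
   vertex 0.2 2.8 4.7
  endloop
 endfacet
 facet normal 0.207 -0.797 0.567
  outer loop
   vertex 0.4 2.0 4.4
   vertex 0.7 0.3 1.9
   vertex 2.7 2.1 3.7
  endloop
 endfacet
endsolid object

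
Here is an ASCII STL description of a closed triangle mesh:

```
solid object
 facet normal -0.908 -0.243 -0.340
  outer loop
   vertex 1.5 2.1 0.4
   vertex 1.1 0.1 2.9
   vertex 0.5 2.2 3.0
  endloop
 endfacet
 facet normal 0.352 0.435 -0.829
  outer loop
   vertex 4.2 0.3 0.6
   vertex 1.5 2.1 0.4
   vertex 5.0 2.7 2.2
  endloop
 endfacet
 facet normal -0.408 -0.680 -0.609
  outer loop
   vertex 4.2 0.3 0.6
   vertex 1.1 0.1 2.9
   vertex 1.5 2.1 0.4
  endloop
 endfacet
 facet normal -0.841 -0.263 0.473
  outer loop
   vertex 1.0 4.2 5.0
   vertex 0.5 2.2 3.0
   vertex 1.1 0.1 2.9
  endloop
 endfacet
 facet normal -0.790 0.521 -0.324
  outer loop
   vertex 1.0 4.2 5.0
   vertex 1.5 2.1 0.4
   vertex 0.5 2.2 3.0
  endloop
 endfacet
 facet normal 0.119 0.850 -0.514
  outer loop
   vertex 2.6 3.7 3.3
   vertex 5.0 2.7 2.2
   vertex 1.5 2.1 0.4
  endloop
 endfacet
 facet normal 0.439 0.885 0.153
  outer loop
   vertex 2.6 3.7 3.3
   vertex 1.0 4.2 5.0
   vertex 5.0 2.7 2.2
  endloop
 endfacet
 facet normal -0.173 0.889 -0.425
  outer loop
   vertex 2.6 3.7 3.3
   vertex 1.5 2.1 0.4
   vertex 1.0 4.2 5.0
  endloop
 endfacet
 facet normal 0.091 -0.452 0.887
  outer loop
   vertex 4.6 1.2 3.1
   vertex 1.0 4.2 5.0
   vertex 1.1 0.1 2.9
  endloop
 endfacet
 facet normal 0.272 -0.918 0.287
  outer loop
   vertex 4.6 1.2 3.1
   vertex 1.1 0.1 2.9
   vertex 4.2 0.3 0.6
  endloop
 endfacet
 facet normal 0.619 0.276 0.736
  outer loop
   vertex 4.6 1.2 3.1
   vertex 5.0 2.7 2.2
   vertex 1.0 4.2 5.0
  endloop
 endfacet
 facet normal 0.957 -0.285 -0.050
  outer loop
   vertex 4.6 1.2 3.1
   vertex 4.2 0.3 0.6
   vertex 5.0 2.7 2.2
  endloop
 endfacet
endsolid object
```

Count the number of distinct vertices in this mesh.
8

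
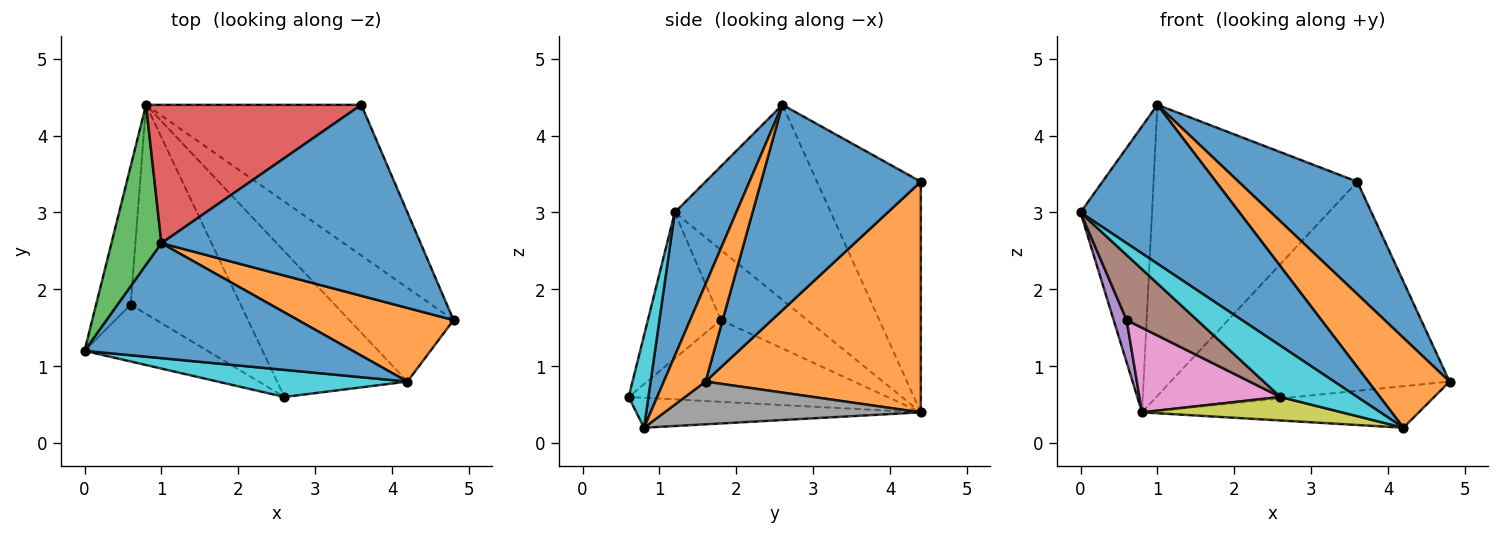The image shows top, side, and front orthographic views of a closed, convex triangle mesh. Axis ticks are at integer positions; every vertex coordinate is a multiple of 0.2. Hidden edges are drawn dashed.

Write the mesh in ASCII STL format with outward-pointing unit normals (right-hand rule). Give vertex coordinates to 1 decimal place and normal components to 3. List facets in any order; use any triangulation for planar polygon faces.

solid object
 facet normal 0.564 -0.419 0.712
  outer loop
   vertex 1.0 2.6 4.4
   vertex 4.8 1.6 0.8
   vertex 3.6 4.4 3.4
  endloop
 endfacet
 facet normal 0.531 0.688 -0.495
  outer loop
   vertex 0.8 4.4 0.4
   vertex 3.6 4.4 3.4
   vertex 4.8 1.6 0.8
  endloop
 endfacet
 facet normal -0.885 0.406 0.227
  outer loop
   vertex 0.8 4.4 0.4
   vertex 0.0 1.2 3.0
   vertex 1.0 2.6 4.4
  endloop
 endfacet
 facet normal -0.418 0.820 0.390
  outer loop
   vertex 0.8 4.4 0.4
   vertex 1.0 2.6 4.4
   vertex 3.6 4.4 3.4
  endloop
 endfacet
 facet normal -0.889 -0.134 -0.438
  outer loop
   vertex 0.6 1.8 1.6
   vertex 0.0 1.2 3.0
   vertex 0.8 4.4 0.4
  endloop
 endfacet
 facet normal -0.615 -0.594 -0.518
  outer loop
   vertex 0.6 1.8 1.6
   vertex 2.6 0.6 0.6
   vertex 0.0 1.2 3.0
  endloop
 endfacet
 facet normal -0.567 -0.309 -0.764
  outer loop
   vertex 0.6 1.8 1.6
   vertex 0.8 4.4 0.4
   vertex 2.6 0.6 0.6
  endloop
 endfacet
 facet normal 0.351 0.379 -0.856
  outer loop
   vertex 4.2 0.8 0.2
   vertex 0.8 4.4 0.4
   vertex 4.8 1.6 0.8
  endloop
 endfacet
 facet normal -0.221 -0.155 -0.963
  outer loop
   vertex 4.2 0.8 0.2
   vertex 2.6 0.6 0.6
   vertex 0.8 4.4 0.4
  endloop
 endfacet
 facet normal 0.222 -0.862 0.456
  outer loop
   vertex 4.2 0.8 0.2
   vertex 0.0 1.2 3.0
   vertex 2.6 0.6 0.6
  endloop
 endfacet
 facet normal 0.299 -0.773 0.559
  outer loop
   vertex 4.2 0.8 0.2
   vertex 1.0 2.6 4.4
   vertex 0.0 1.2 3.0
  endloop
 endfacet
 facet normal 0.369 -0.719 0.589
  outer loop
   vertex 4.2 0.8 0.2
   vertex 4.8 1.6 0.8
   vertex 1.0 2.6 4.4
  endloop
 endfacet
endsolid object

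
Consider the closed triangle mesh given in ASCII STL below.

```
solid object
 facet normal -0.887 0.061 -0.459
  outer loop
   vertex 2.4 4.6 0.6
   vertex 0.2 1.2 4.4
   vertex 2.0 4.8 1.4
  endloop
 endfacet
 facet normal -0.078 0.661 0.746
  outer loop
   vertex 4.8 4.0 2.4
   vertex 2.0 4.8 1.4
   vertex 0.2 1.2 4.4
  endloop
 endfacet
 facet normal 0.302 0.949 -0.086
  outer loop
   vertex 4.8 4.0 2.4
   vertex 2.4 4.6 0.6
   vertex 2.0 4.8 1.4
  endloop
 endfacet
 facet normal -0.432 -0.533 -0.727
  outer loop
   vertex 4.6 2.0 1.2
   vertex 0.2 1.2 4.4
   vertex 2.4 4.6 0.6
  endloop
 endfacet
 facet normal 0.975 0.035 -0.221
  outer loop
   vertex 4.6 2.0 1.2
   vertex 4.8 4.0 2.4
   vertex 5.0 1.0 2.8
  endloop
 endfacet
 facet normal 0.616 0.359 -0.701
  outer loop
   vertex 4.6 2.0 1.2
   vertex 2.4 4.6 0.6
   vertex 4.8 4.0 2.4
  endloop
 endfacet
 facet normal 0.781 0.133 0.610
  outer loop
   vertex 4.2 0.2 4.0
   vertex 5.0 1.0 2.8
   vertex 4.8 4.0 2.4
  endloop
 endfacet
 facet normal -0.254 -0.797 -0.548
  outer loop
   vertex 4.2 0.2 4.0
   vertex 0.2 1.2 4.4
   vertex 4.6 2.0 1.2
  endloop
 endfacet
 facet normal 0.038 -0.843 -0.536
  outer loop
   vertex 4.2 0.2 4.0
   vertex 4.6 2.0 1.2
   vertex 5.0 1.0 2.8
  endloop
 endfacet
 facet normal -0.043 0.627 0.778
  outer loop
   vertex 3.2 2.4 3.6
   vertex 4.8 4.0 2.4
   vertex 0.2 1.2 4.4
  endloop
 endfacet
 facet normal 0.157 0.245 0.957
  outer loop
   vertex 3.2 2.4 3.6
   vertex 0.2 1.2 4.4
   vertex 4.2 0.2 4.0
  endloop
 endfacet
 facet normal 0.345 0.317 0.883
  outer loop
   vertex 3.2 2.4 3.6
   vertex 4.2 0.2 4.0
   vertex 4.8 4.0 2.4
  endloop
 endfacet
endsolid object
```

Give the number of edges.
18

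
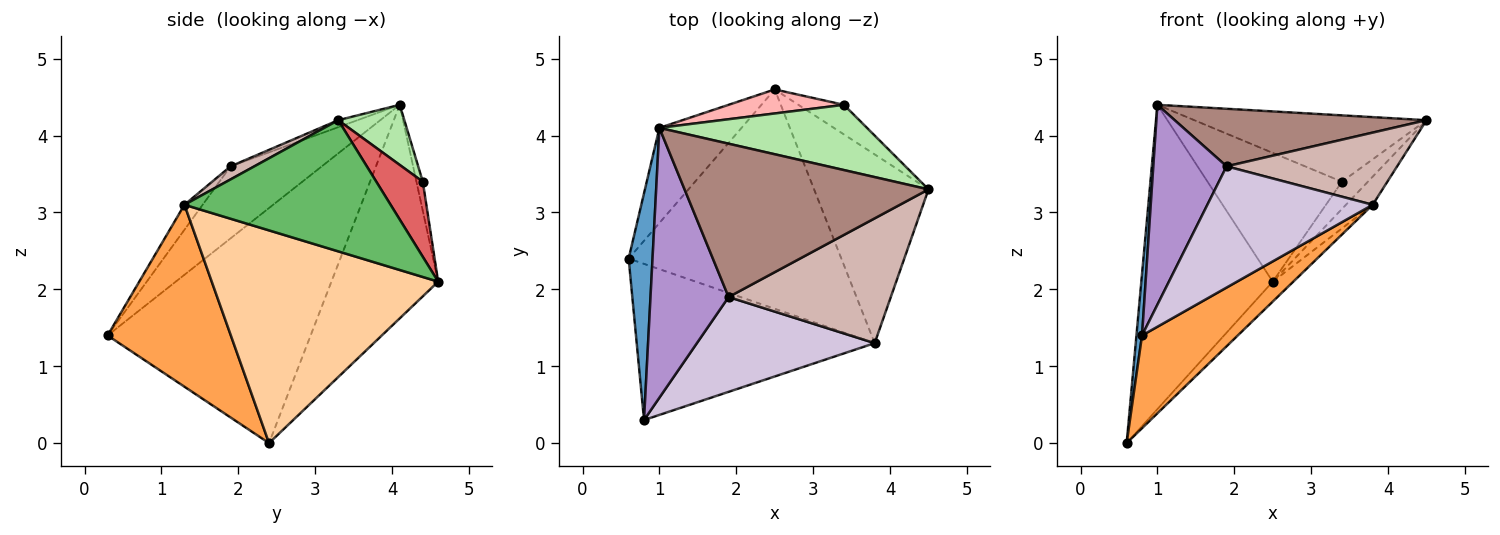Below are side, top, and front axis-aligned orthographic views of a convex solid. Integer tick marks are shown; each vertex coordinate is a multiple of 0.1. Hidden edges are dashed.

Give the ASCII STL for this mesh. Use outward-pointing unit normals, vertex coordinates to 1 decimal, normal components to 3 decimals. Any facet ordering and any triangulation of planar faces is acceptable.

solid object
 facet normal -0.995 -0.027 0.101
  outer loop
   vertex 1.0 4.1 4.4
   vertex 0.6 2.4 0.0
   vertex 0.8 0.3 1.4
  endloop
 endfacet
 facet normal -0.613 0.754 -0.236
  outer loop
   vertex 2.5 4.6 2.1
   vertex 0.6 2.4 0.0
   vertex 1.0 4.1 4.4
  endloop
 endfacet
 facet normal 0.549 -0.427 -0.718
  outer loop
   vertex 3.8 1.3 3.1
   vertex 0.8 0.3 1.4
   vertex 0.6 2.4 0.0
  endloop
 endfacet
 facet normal 0.706 0.064 -0.706
  outer loop
   vertex 3.8 1.3 3.1
   vertex 0.6 2.4 0.0
   vertex 2.5 4.6 2.1
  endloop
 endfacet
 facet normal 0.750 0.097 -0.654
  outer loop
   vertex 3.8 1.3 3.1
   vertex 2.5 4.6 2.1
   vertex 4.5 3.3 4.2
  endloop
 endfacet
 facet normal 0.199 0.699 0.687
  outer loop
   vertex 3.4 4.4 3.4
   vertex 1.0 4.1 4.4
   vertex 4.5 3.3 4.2
  endloop
 endfacet
 facet normal 0.771 0.431 -0.468
  outer loop
   vertex 3.4 4.4 3.4
   vertex 4.5 3.3 4.2
   vertex 2.5 4.6 2.1
  endloop
 endfacet
 facet normal -0.046 0.982 0.183
  outer loop
   vertex 3.4 4.4 3.4
   vertex 2.5 4.6 2.1
   vertex 1.0 4.1 4.4
  endloop
 endfacet
 facet normal -0.595 -0.478 0.646
  outer loop
   vertex 1.9 1.9 3.6
   vertex 1.0 4.1 4.4
   vertex 0.8 0.3 1.4
  endloop
 endfacet
 facet normal -0.086 -0.785 0.614
  outer loop
   vertex 1.9 1.9 3.6
   vertex 0.8 0.3 1.4
   vertex 3.8 1.3 3.1
  endloop
 endfacet
 facet normal -0.027 -0.351 0.936
  outer loop
   vertex 1.9 1.9 3.6
   vertex 4.5 3.3 4.2
   vertex 1.0 4.1 4.4
  endloop
 endfacet
 facet normal 0.070 -0.499 0.864
  outer loop
   vertex 1.9 1.9 3.6
   vertex 3.8 1.3 3.1
   vertex 4.5 3.3 4.2
  endloop
 endfacet
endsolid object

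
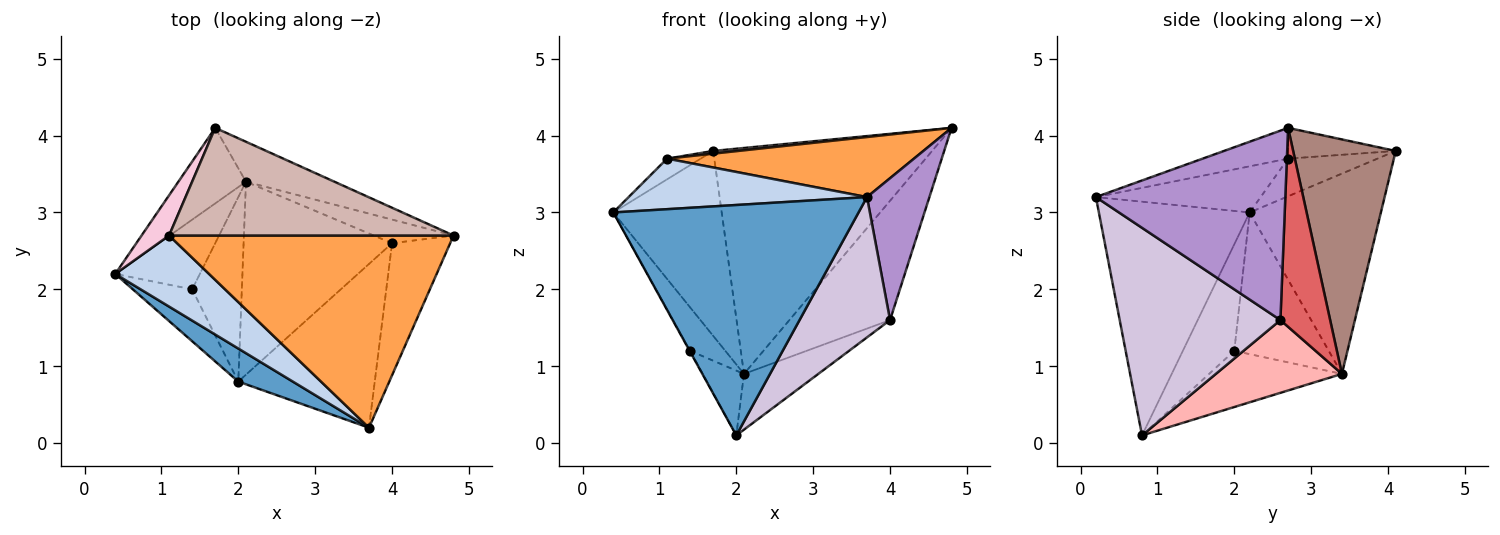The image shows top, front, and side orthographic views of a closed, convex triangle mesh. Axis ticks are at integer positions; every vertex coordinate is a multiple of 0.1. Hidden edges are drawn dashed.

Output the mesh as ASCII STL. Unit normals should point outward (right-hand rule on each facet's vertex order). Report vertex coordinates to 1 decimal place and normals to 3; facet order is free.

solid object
 facet normal -0.520 -0.846 0.121
  outer loop
   vertex 2.0 0.8 0.1
   vertex 3.7 0.2 3.2
   vertex 0.4 2.2 3.0
  endloop
 endfacet
 facet normal -0.372 -0.538 0.756
  outer loop
   vertex 1.1 2.7 3.7
   vertex 0.4 2.2 3.0
   vertex 3.7 0.2 3.2
  endloop
 endfacet
 facet normal -0.103 -0.297 0.949
  outer loop
   vertex 1.1 2.7 3.7
   vertex 3.7 0.2 3.2
   vertex 4.8 2.7 4.1
  endloop
 endfacet
 facet normal -0.874 0.009 -0.486
  outer loop
   vertex 1.4 2.0 1.2
   vertex 2.0 0.8 0.1
   vertex 0.4 2.2 3.0
  endloop
 endfacet
 facet normal -0.818 0.304 -0.488
  outer loop
   vertex 1.4 2.0 1.2
   vertex 0.4 2.2 3.0
   vertex 2.1 3.4 0.9
  endloop
 endfacet
 facet normal -0.730 0.227 -0.645
  outer loop
   vertex 1.4 2.0 1.2
   vertex 2.1 3.4 0.9
   vertex 2.0 0.8 0.1
  endloop
 endfacet
 facet normal 0.436 0.883 -0.175
  outer loop
   vertex 4.0 2.6 1.6
   vertex 2.1 3.4 0.9
   vertex 4.8 2.7 4.1
  endloop
 endfacet
 facet normal 0.426 0.251 -0.869
  outer loop
   vertex 4.0 2.6 1.6
   vertex 2.0 0.8 0.1
   vertex 2.1 3.4 0.9
  endloop
 endfacet
 facet normal 0.912 -0.300 -0.280
  outer loop
   vertex 4.0 2.6 1.6
   vertex 4.8 2.7 4.1
   vertex 3.7 0.2 3.2
  endloop
 endfacet
 facet normal 0.756 -0.426 -0.497
  outer loop
   vertex 4.0 2.6 1.6
   vertex 3.7 0.2 3.2
   vertex 2.0 0.8 0.1
  endloop
 endfacet
 facet normal 0.419 0.894 -0.158
  outer loop
   vertex 1.7 4.1 3.8
   vertex 4.8 2.7 4.1
   vertex 2.1 3.4 0.9
  endloop
 endfacet
 facet normal -0.107 -0.025 0.994
  outer loop
   vertex 1.7 4.1 3.8
   vertex 1.1 2.7 3.7
   vertex 4.8 2.7 4.1
  endloop
 endfacet
 facet normal -0.746 0.616 -0.252
  outer loop
   vertex 1.7 4.1 3.8
   vertex 2.1 3.4 0.9
   vertex 0.4 2.2 3.0
  endloop
 endfacet
 facet normal -0.772 0.291 0.565
  outer loop
   vertex 1.7 4.1 3.8
   vertex 0.4 2.2 3.0
   vertex 1.1 2.7 3.7
  endloop
 endfacet
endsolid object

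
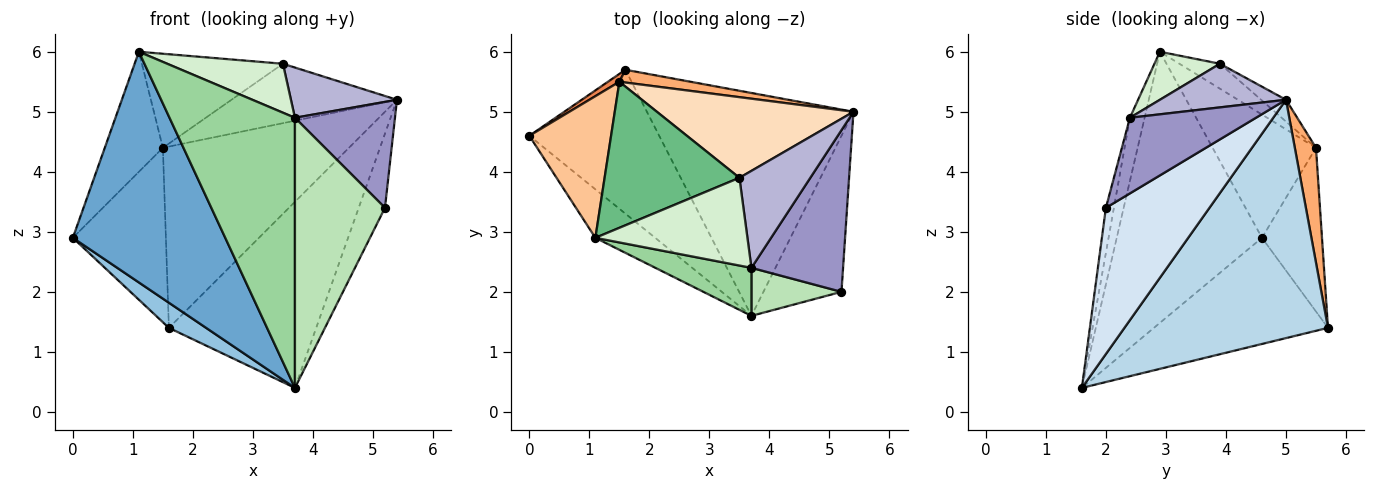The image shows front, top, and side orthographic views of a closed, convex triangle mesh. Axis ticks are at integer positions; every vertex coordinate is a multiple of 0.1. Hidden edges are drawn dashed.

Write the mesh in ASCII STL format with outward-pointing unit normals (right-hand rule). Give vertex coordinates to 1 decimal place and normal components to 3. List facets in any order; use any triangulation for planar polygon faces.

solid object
 facet normal -0.682 -0.716 -0.150
  outer loop
   vertex 1.1 2.9 6.0
   vertex 0.0 4.6 2.9
   vertex 3.7 1.6 0.4
  endloop
 endfacet
 facet normal -0.627 -0.134 -0.767
  outer loop
   vertex 1.6 5.7 1.4
   vertex 3.7 1.6 0.4
   vertex 0.0 4.6 2.9
  endloop
 endfacet
 facet normal 0.663 0.480 -0.575
  outer loop
   vertex 1.6 5.7 1.4
   vertex 5.4 5.0 5.2
   vertex 3.7 1.6 0.4
  endloop
 endfacet
 facet normal 0.861 0.218 -0.460
  outer loop
   vertex 5.2 2.0 3.4
   vertex 3.7 1.6 0.4
   vertex 5.4 5.0 5.2
  endloop
 endfacet
 facet normal -0.542 0.840 0.038
  outer loop
   vertex 1.5 5.5 4.4
   vertex 1.6 5.7 1.4
   vertex 0.0 4.6 2.9
  endloop
 endfacet
 facet normal 0.113 0.991 0.070
  outer loop
   vertex 1.5 5.5 4.4
   vertex 5.4 5.0 5.2
   vertex 1.6 5.7 1.4
  endloop
 endfacet
 facet normal -0.755 0.424 0.500
  outer loop
   vertex 1.5 5.5 4.4
   vertex 0.0 4.6 2.9
   vertex 1.1 2.9 6.0
  endloop
 endfacet
 facet normal -0.089 0.591 0.802
  outer loop
   vertex 3.5 3.9 5.8
   vertex 5.4 5.0 5.2
   vertex 1.5 5.5 4.4
  endloop
 endfacet
 facet normal -0.154 0.535 0.831
  outer loop
   vertex 3.5 3.9 5.8
   vertex 1.5 5.5 4.4
   vertex 1.1 2.9 6.0
  endloop
 endfacet
 facet normal -0.115 -0.978 0.174
  outer loop
   vertex 3.7 2.4 4.9
   vertex 1.1 2.9 6.0
   vertex 3.7 1.6 0.4
  endloop
 endfacet
 facet normal -0.087 -0.981 0.174
  outer loop
   vertex 3.7 2.4 4.9
   vertex 3.7 1.6 0.4
   vertex 5.2 2.0 3.4
  endloop
 endfacet
 facet normal 0.266 -0.470 0.842
  outer loop
   vertex 3.7 2.4 4.9
   vertex 3.5 3.9 5.8
   vertex 1.1 2.9 6.0
  endloop
 endfacet
 facet normal 0.568 -0.451 0.688
  outer loop
   vertex 3.7 2.4 4.9
   vertex 5.2 2.0 3.4
   vertex 5.4 5.0 5.2
  endloop
 endfacet
 facet normal 0.480 -0.404 0.779
  outer loop
   vertex 3.7 2.4 4.9
   vertex 5.4 5.0 5.2
   vertex 3.5 3.9 5.8
  endloop
 endfacet
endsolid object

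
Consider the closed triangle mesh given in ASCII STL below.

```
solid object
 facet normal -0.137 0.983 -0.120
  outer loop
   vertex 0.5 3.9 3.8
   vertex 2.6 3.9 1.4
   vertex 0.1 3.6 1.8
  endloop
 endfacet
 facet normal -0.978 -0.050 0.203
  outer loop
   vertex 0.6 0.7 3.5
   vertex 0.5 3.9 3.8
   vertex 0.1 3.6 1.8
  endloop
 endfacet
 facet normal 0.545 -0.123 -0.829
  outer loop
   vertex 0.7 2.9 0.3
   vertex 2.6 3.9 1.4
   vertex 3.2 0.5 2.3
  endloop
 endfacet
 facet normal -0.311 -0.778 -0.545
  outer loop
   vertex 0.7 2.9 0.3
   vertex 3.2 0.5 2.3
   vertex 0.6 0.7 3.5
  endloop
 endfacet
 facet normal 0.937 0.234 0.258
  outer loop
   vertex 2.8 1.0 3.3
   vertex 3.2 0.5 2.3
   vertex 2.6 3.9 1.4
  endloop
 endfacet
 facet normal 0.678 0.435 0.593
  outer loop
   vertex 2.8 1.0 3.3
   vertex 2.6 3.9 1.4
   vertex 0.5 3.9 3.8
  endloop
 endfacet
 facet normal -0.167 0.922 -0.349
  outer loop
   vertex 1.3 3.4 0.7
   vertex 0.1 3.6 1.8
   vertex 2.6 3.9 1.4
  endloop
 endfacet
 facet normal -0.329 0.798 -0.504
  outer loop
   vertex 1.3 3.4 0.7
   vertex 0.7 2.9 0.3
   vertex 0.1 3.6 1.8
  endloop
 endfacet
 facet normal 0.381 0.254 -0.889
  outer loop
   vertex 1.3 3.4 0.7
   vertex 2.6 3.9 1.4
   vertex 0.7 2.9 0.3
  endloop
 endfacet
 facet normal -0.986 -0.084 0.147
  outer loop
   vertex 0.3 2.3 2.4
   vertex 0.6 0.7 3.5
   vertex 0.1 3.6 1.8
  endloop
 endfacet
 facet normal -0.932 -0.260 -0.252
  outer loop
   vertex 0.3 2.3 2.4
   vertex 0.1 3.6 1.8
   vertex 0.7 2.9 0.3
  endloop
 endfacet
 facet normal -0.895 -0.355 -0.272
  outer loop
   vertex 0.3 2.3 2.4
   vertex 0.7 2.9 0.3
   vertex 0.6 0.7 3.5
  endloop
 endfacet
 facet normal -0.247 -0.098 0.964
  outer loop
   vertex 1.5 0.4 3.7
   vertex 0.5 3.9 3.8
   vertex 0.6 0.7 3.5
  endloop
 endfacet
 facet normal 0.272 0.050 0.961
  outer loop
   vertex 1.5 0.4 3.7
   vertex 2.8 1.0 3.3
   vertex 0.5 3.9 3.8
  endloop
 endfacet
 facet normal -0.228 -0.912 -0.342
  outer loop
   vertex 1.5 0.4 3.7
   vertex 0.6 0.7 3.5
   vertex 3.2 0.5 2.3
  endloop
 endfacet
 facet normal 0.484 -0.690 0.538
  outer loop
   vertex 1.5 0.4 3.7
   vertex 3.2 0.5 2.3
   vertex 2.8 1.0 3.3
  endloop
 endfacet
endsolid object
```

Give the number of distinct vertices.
10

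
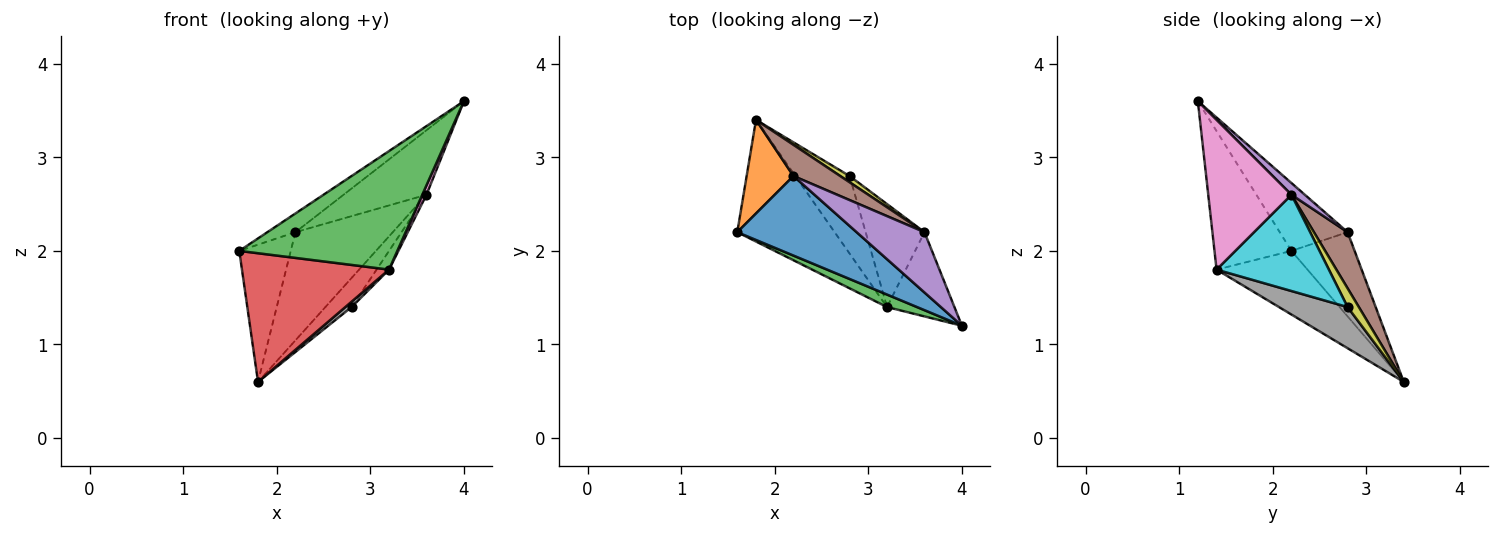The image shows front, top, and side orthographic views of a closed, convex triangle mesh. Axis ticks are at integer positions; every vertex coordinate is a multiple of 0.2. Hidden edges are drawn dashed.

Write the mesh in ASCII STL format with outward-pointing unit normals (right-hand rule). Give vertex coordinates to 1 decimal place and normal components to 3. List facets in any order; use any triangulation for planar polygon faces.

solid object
 facet normal -0.484 0.200 0.852
  outer loop
   vertex 2.2 2.8 2.2
   vertex 1.6 2.2 2.0
   vertex 4.0 1.2 3.6
  endloop
 endfacet
 facet normal -0.712 0.580 0.396
  outer loop
   vertex 2.2 2.8 2.2
   vertex 1.8 3.4 0.6
   vertex 1.6 2.2 2.0
  endloop
 endfacet
 facet normal -0.436 -0.895 0.094
  outer loop
   vertex 3.2 1.4 1.8
   vertex 4.0 1.2 3.6
   vertex 1.6 2.2 2.0
  endloop
 endfacet
 facet normal -0.410 -0.663 -0.627
  outer loop
   vertex 3.2 1.4 1.8
   vertex 1.6 2.2 2.0
   vertex 1.8 3.4 0.6
  endloop
 endfacet
 facet normal 0.117 0.725 0.678
  outer loop
   vertex 3.6 2.2 2.6
   vertex 2.2 2.8 2.2
   vertex 4.0 1.2 3.6
  endloop
 endfacet
 facet normal 0.316 0.912 0.263
  outer loop
   vertex 3.6 2.2 2.6
   vertex 1.8 3.4 0.6
   vertex 2.2 2.8 2.2
  endloop
 endfacet
 facet normal 0.911 -0.046 -0.410
  outer loop
   vertex 3.6 2.2 2.6
   vertex 4.0 1.2 3.6
   vertex 3.2 1.4 1.8
  endloop
 endfacet
 facet normal 0.603 -0.055 -0.795
  outer loop
   vertex 2.8 2.8 1.4
   vertex 3.2 1.4 1.8
   vertex 1.8 3.4 0.6
  endloop
 endfacet
 facet normal 0.386 0.902 0.193
  outer loop
   vertex 2.8 2.8 1.4
   vertex 1.8 3.4 0.6
   vertex 3.6 2.2 2.6
  endloop
 endfacet
 facet normal 0.849 0.094 -0.519
  outer loop
   vertex 2.8 2.8 1.4
   vertex 3.6 2.2 2.6
   vertex 3.2 1.4 1.8
  endloop
 endfacet
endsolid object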